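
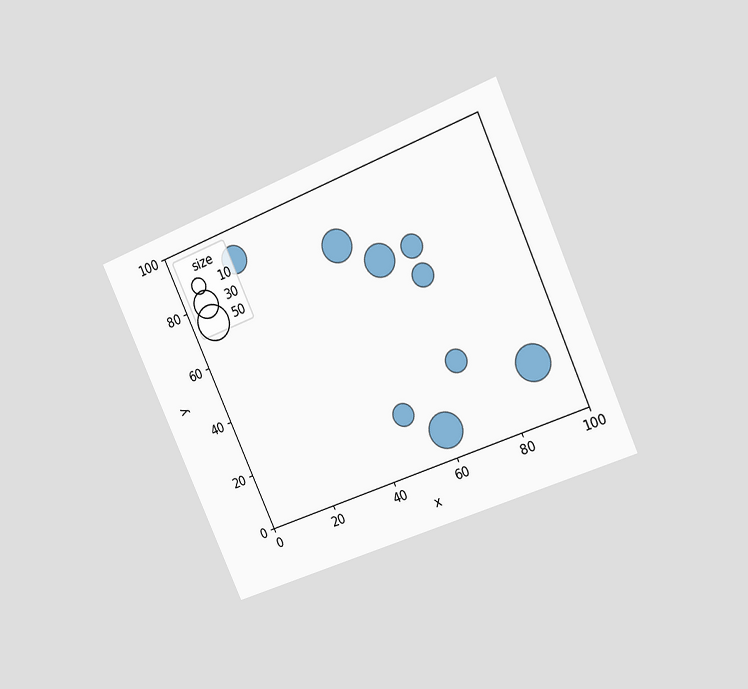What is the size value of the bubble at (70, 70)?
20

The chart is tilted about 24° counter-clockwise and viewed slightly from the right. Matching the bubble at (70, 70) against the size legend gives 20.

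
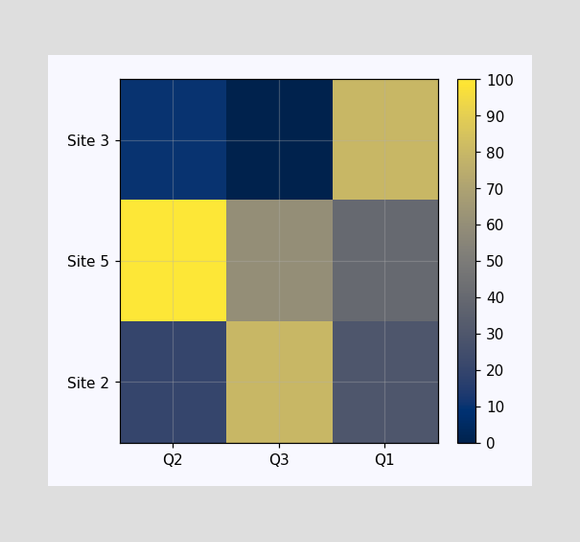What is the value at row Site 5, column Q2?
100

Matching cell (Site 5, Q2) against the colorbar gives 100.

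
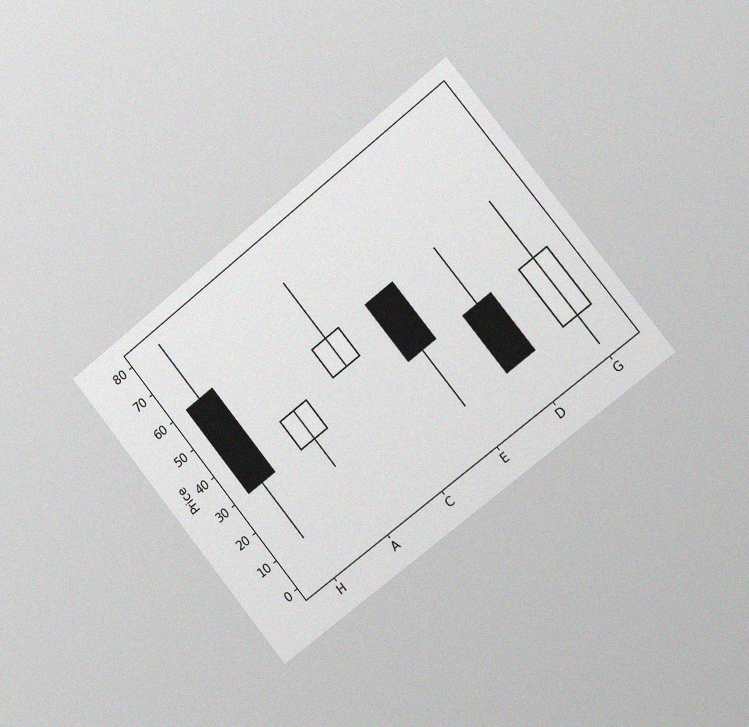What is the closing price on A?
40

The chart is tilted about 39° counter-clockwise and viewed slightly from the right, with some photo noise. The A candle closes at 40.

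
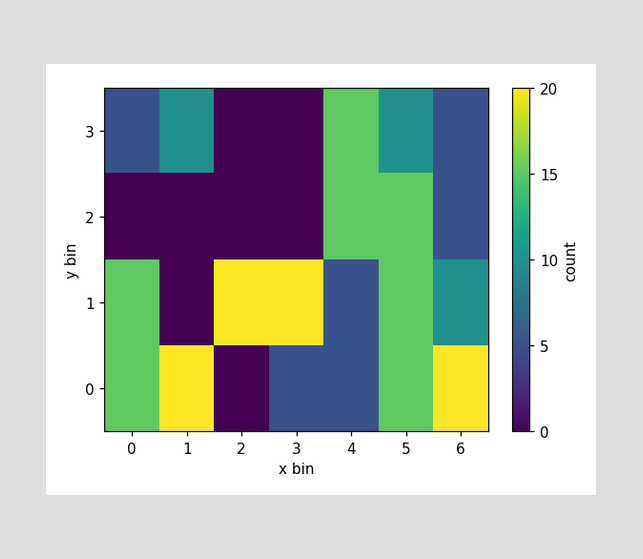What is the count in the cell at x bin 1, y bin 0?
Matching the cell (1, 0) against the colorbar gives 20.

20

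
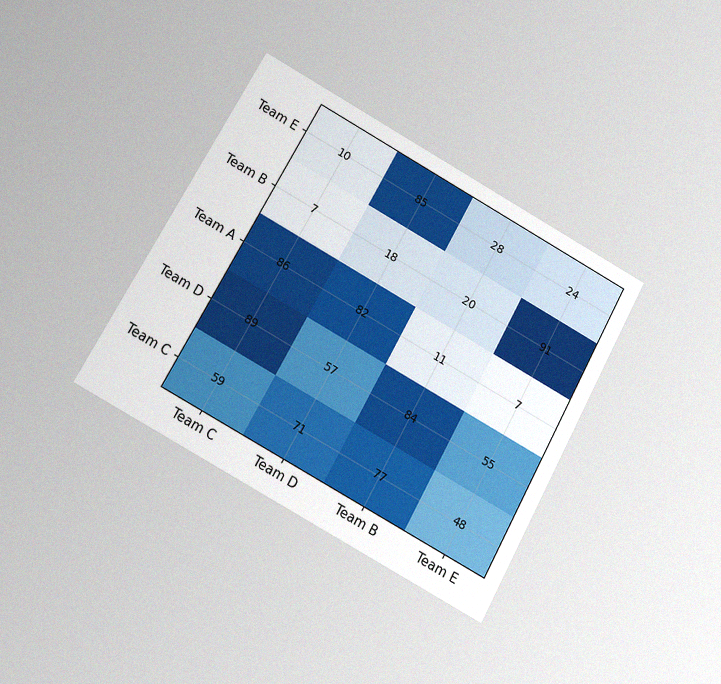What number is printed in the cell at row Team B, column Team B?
20

The chart is tilted about 29° clockwise and viewed at a slight angle, with some photo noise. The (Team B, Team B) cell reads 20.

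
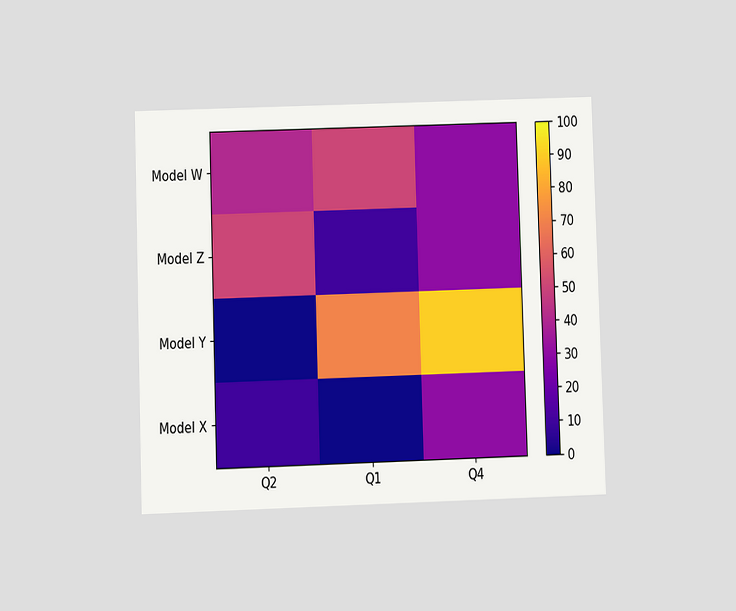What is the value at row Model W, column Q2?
40

The chart is viewed at a slight angle. Matching cell (Model W, Q2) against the colorbar gives 40.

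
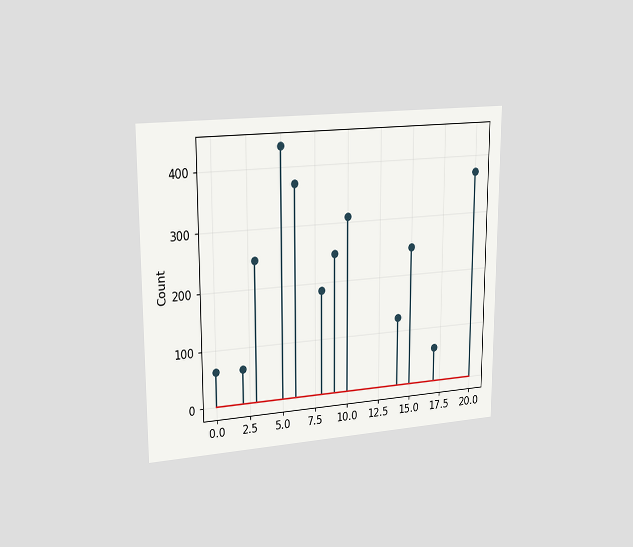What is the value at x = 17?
The chart is viewed slightly from the left. The stem at x=17 reaches 62.

62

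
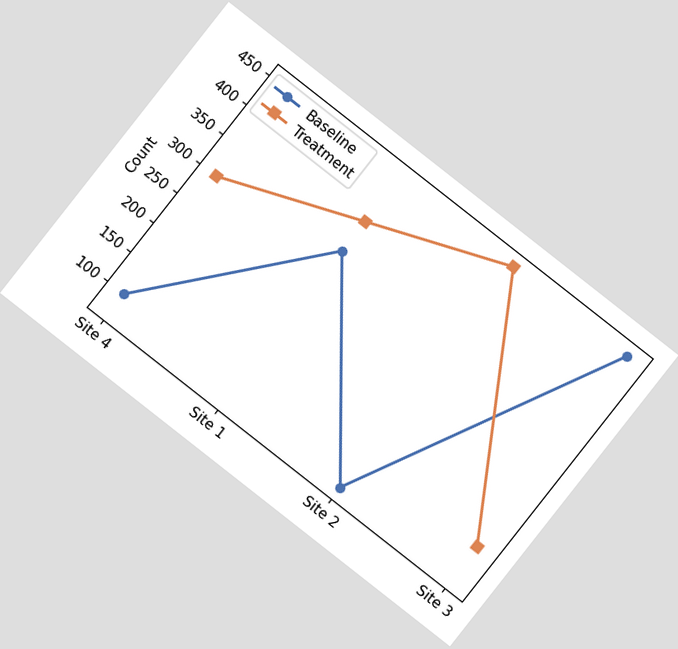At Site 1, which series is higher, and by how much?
Treatment, by 50

The chart is tilted about 38° clockwise. At Site 1, Treatment sits above the other line by 50.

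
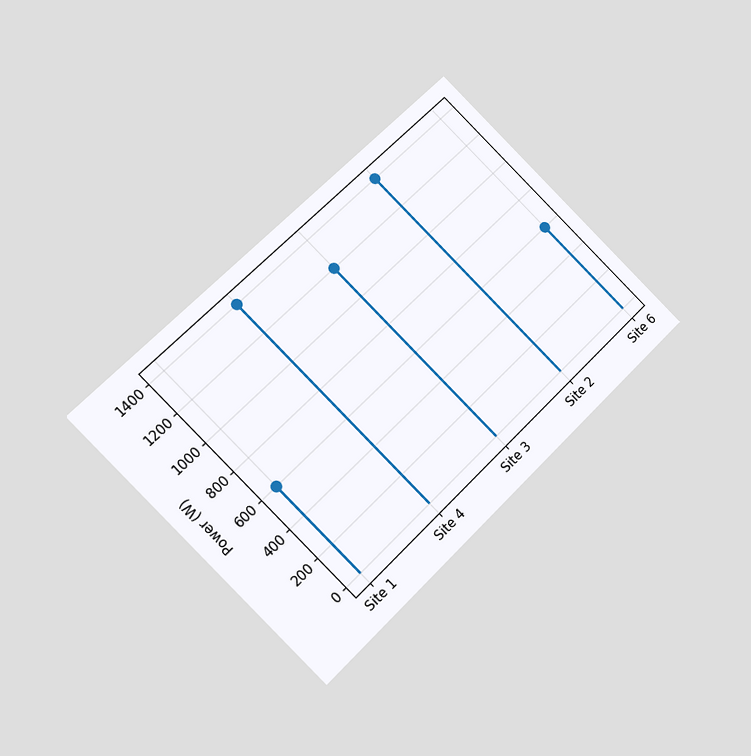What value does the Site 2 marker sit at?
1400W

The chart is tilted about 45° counter-clockwise and viewed at a slight angle. The Site 2 marker sits at 1400W.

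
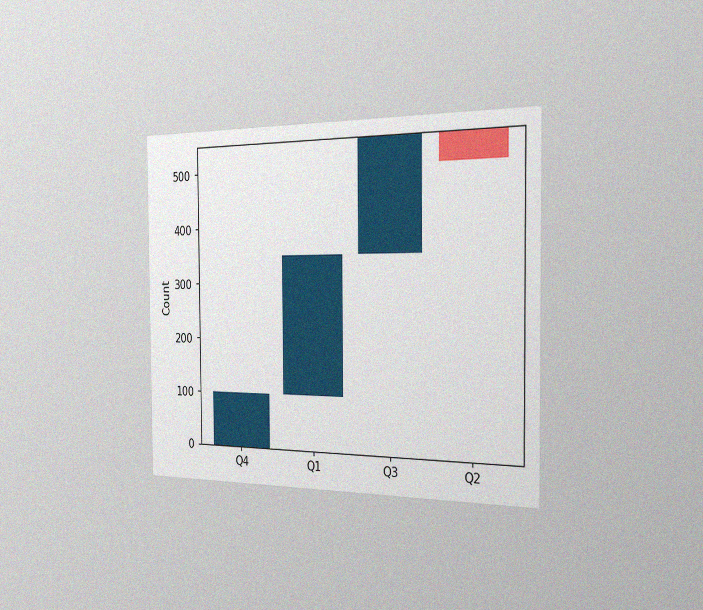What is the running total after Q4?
100

The chart is viewed slightly from the right, with some photo noise. After Q4 the running total reaches 100.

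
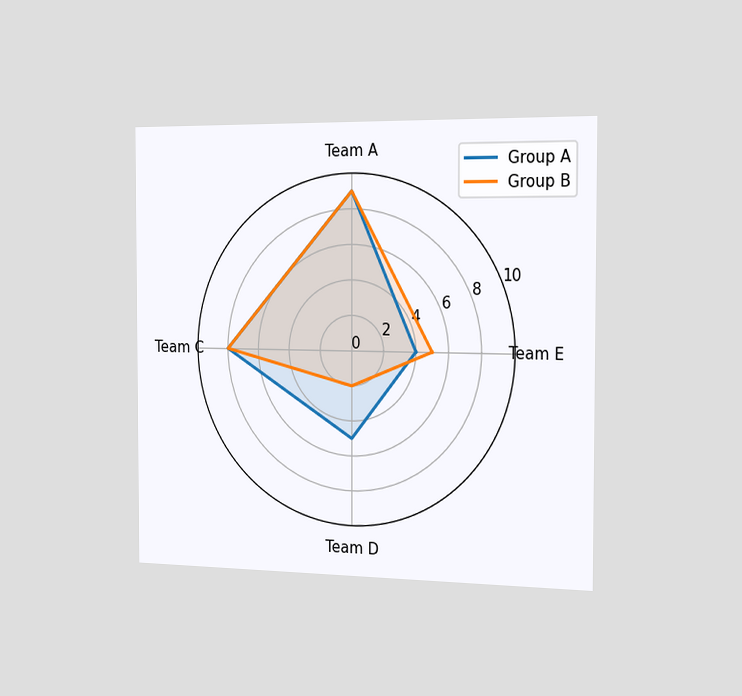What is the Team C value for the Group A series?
8

The chart is viewed slightly from the right. On the Team C axis, Group A reaches 8.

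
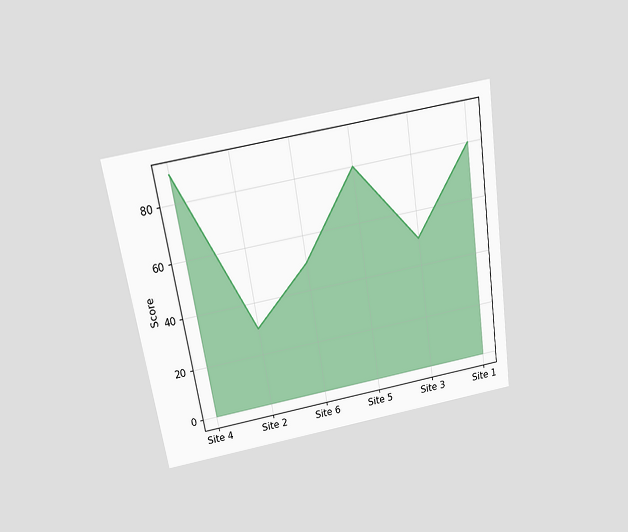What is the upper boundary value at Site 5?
The chart is tilted about 9° counter-clockwise and viewed slightly from above. At Site 5 the upper boundary is at 80.

80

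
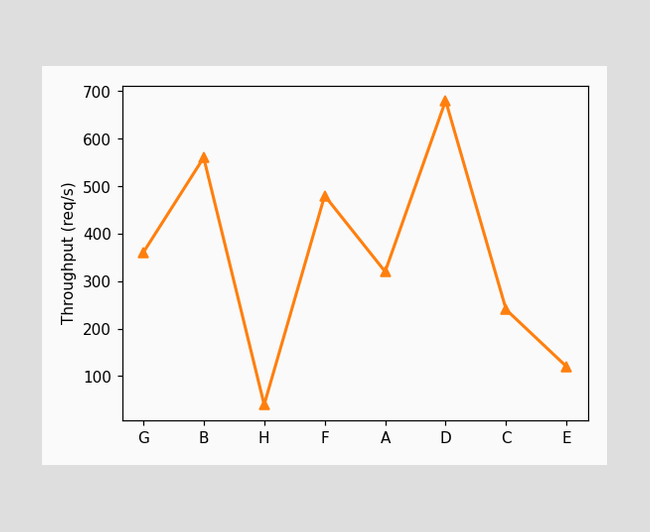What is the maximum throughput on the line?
The highest point is at D, and reading across to the y-axis gives 680req/s.

680req/s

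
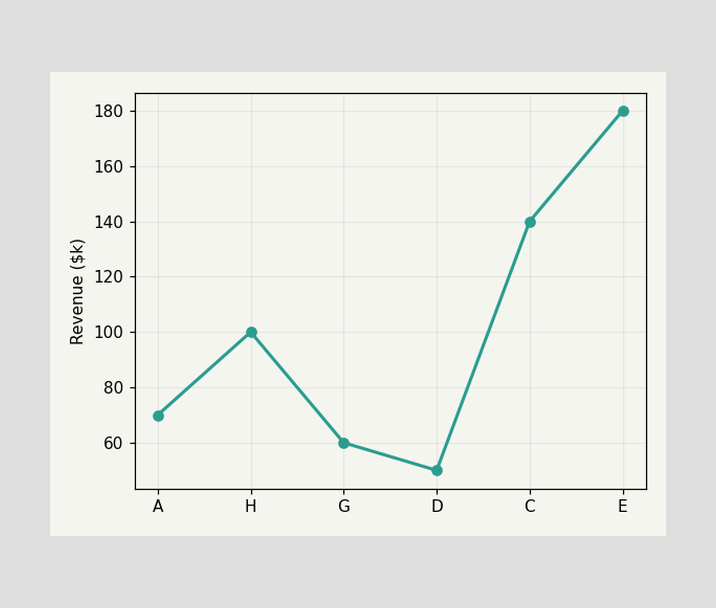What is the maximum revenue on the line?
The highest point is at E, and reading across to the y-axis gives $180k.

$180k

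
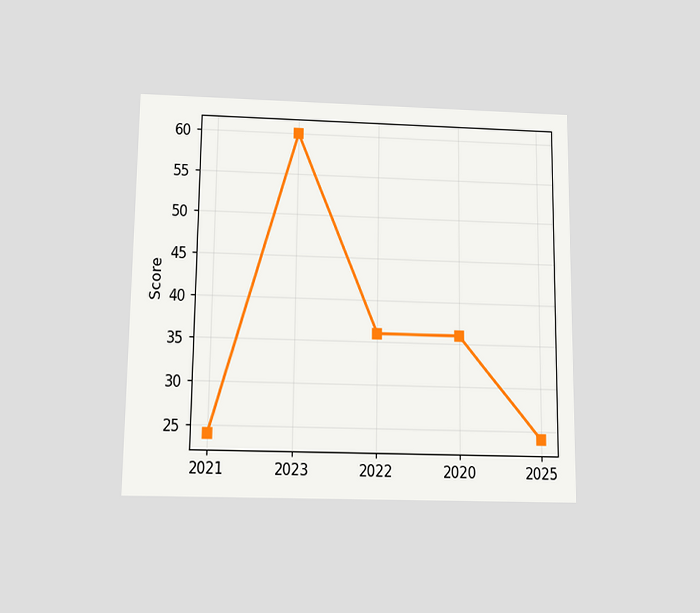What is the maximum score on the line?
The chart is viewed slightly from below. The highest point is at 2023, and reading across to the y-axis gives 60.

60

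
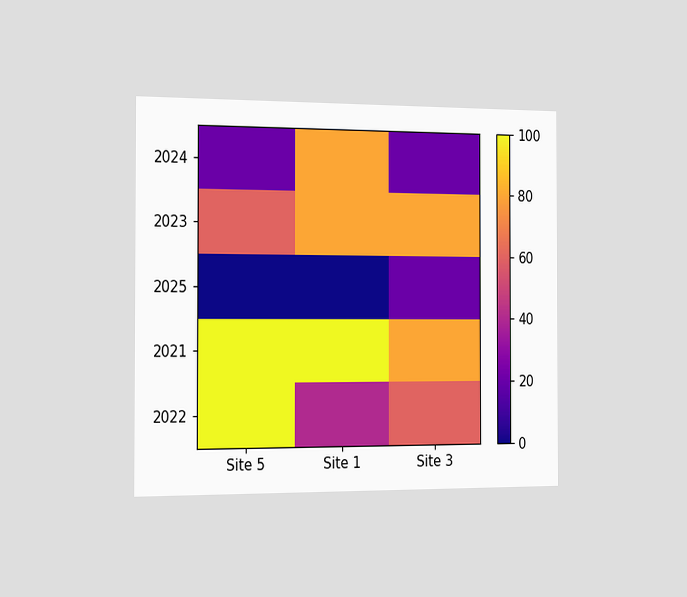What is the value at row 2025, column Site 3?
20

The chart is viewed slightly from the left. Matching cell (2025, Site 3) against the colorbar gives 20.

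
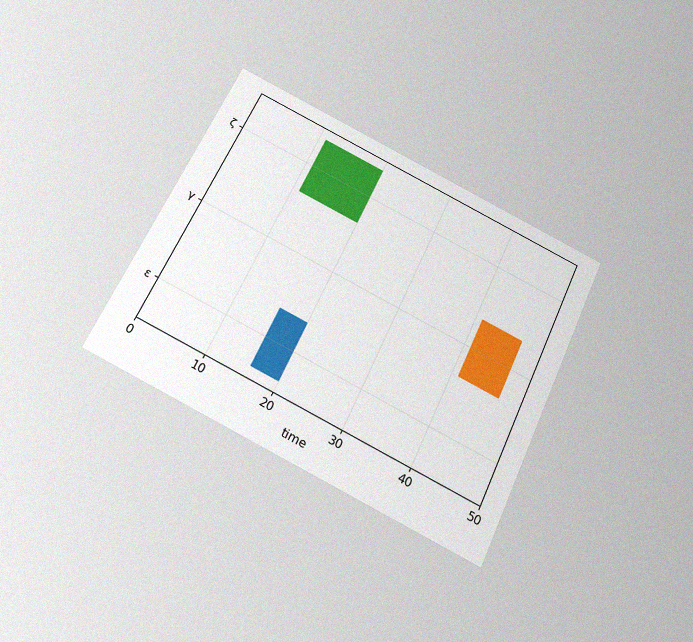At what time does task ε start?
The chart is tilted about 25° clockwise and viewed slightly from below, with some photo noise. The ε bar begins at t=16.

16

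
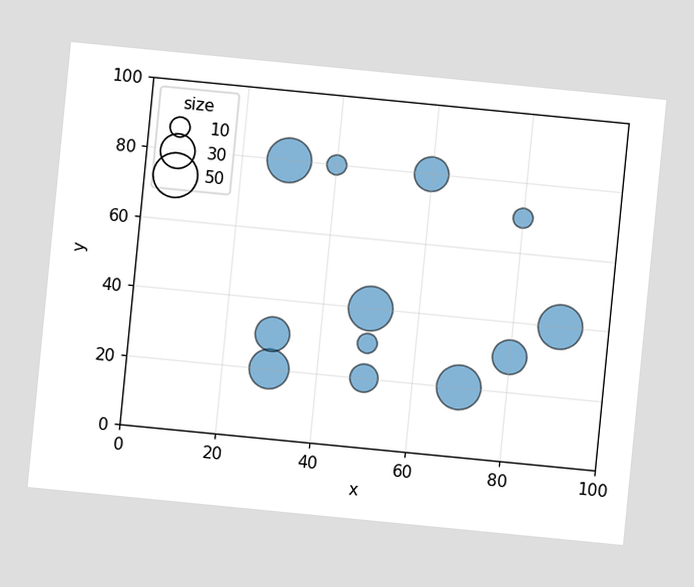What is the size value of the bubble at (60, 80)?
The chart is tilted about 6° clockwise. Matching the bubble at (60, 80) against the size legend gives 30.

30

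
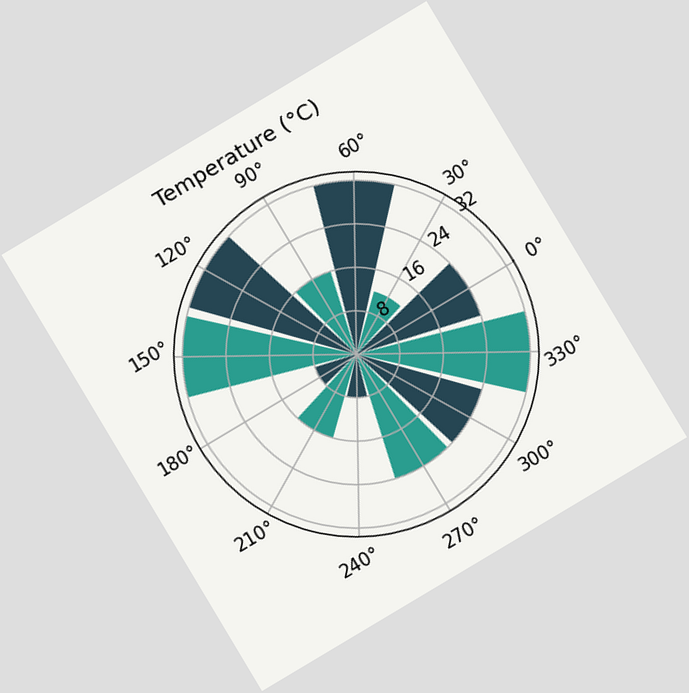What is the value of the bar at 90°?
16°C

The chart is tilted about 31° counter-clockwise. The bar at 90° reaches 16°C on the radial axis.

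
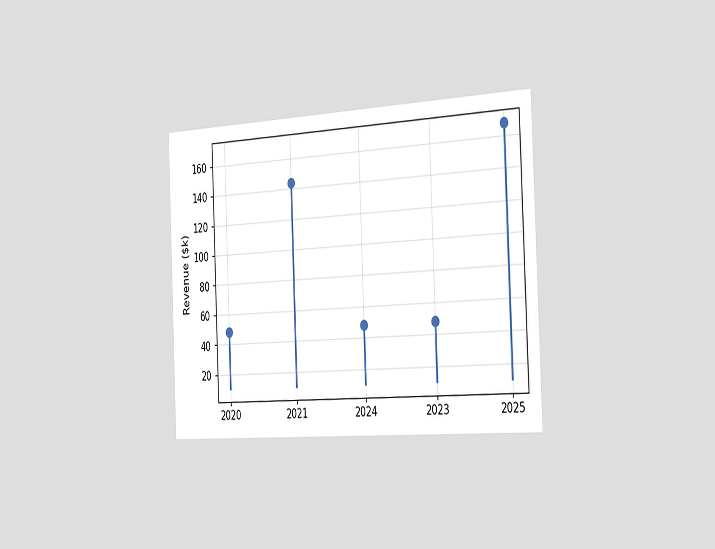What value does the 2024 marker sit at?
The chart is tilted about 2° counter-clockwise and viewed slightly from the right. The 2024 marker sits at $48k.

$48k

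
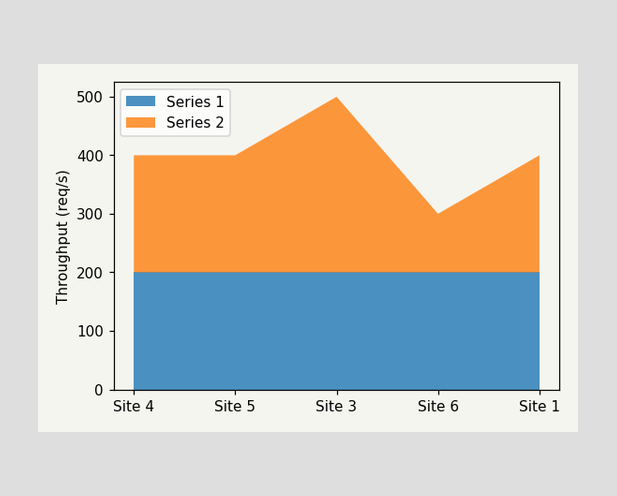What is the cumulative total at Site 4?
400req/s

The stacked total at Site 4 reaches 400req/s.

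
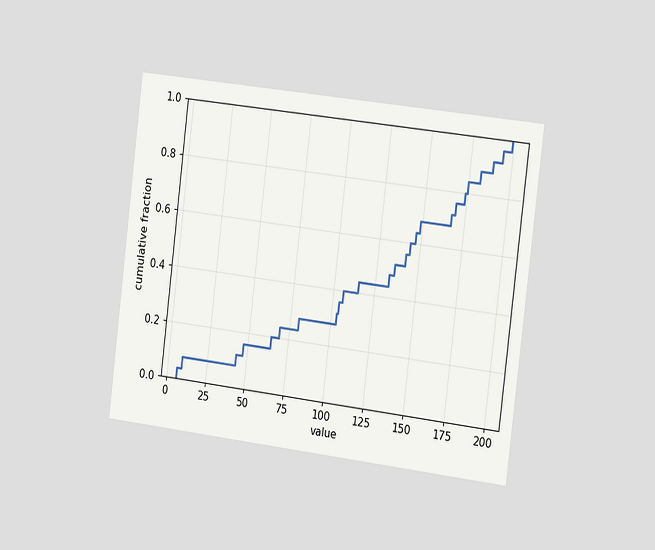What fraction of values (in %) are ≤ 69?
24%

The chart is tilted about 7° clockwise and viewed slightly from the right. At x=69 the ECDF step is at 24%.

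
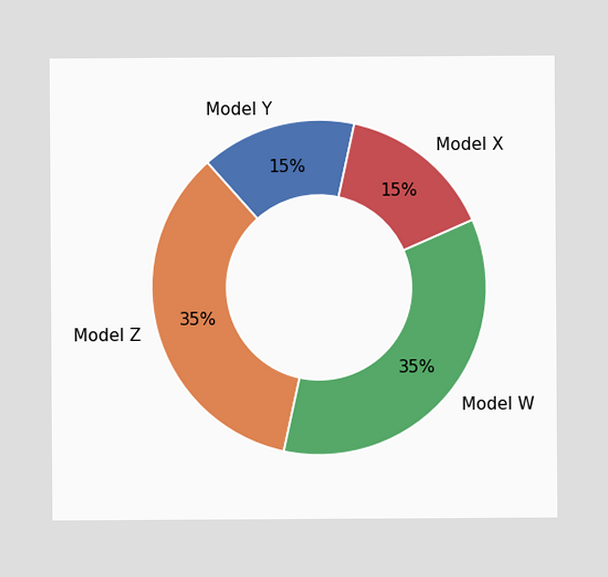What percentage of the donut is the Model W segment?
The Model W segment takes up 35% of the ring.

35%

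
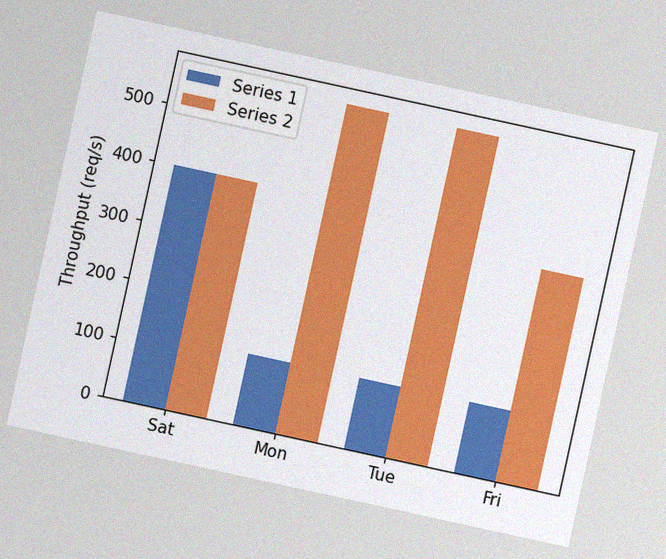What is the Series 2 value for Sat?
The chart is tilted about 12° clockwise, with some photo noise. The Series 2 bar at Sat reaches 400req/s on the y-axis.

400req/s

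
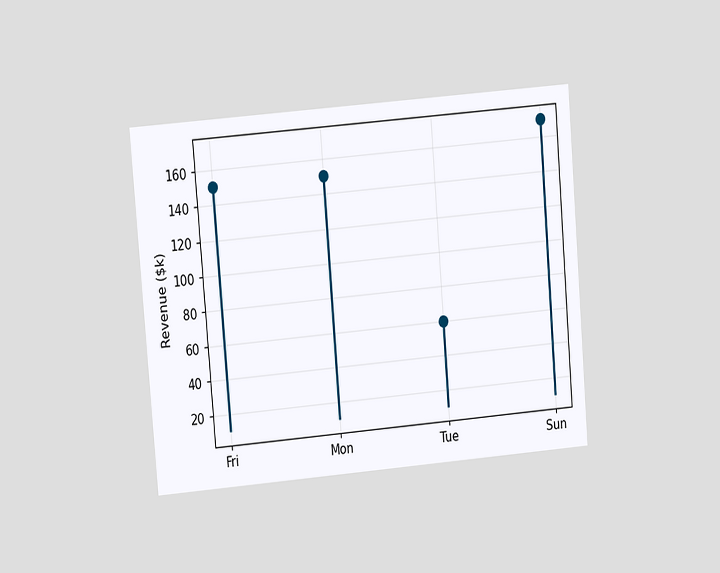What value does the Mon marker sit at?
The chart is tilted about 5° counter-clockwise and viewed at a slight angle. The Mon marker sits at $150k.

$150k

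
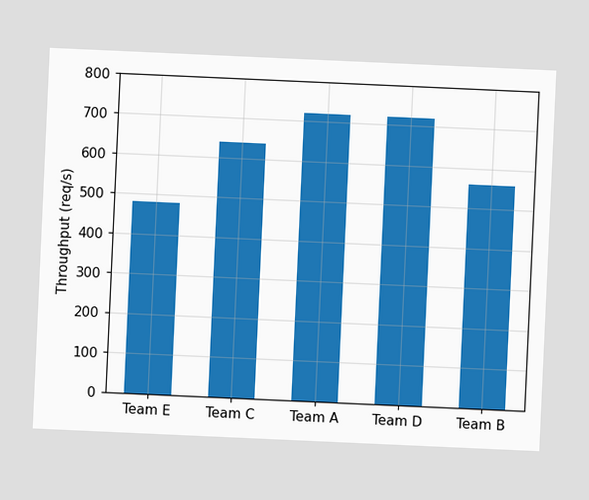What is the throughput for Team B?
560req/s

The chart is tilted about 3° clockwise. Reading along the chart's y-axis, the Team B bar reaches 560req/s.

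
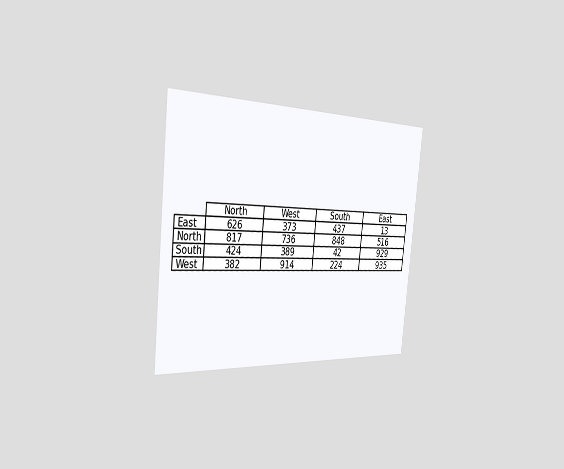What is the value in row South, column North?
424

The chart is tilted about 6° clockwise and viewed slightly from the left. The (South, North) cell reads 424.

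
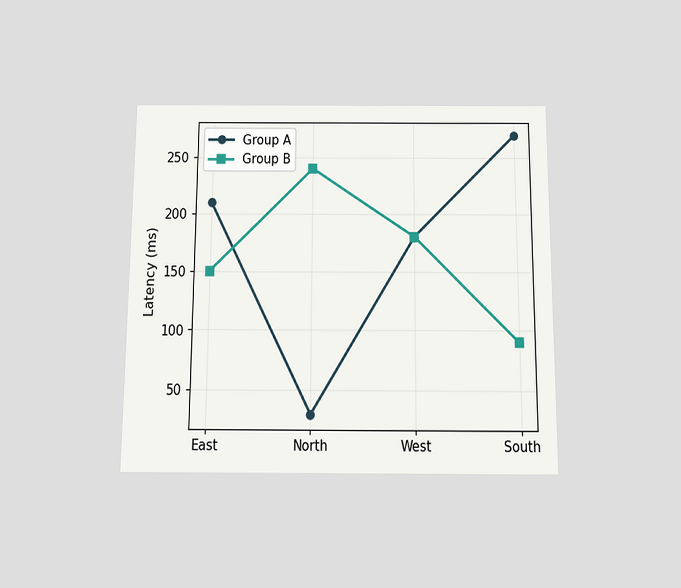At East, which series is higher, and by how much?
Group A, by 60ms

The chart is viewed slightly from below. At East, Group A sits above the other line by 60ms.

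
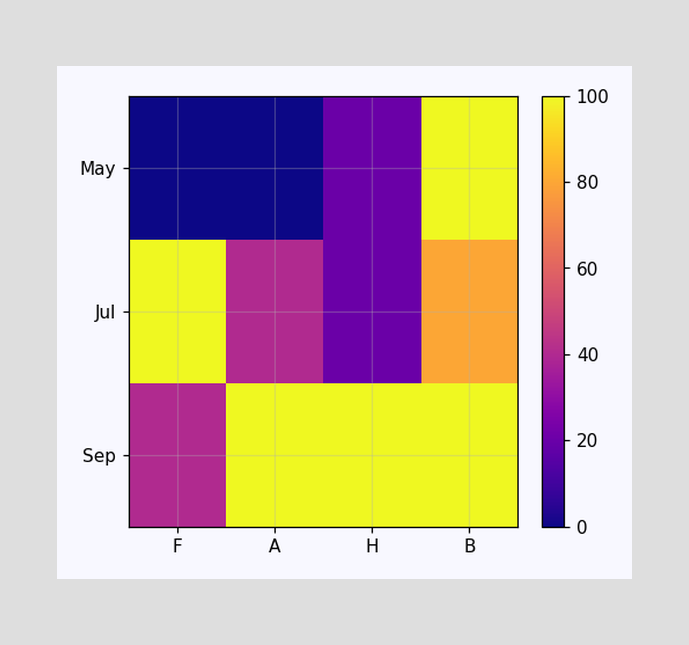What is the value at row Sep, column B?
Matching cell (Sep, B) against the colorbar gives 100.

100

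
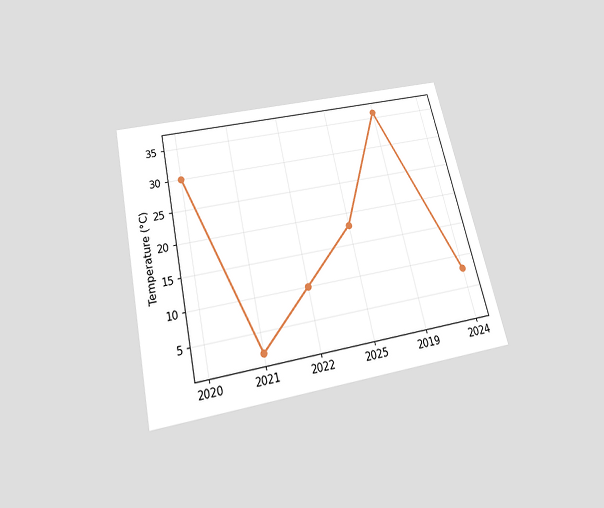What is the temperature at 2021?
The chart is tilted about 13° counter-clockwise and viewed slightly from below. At 2021, the line is at 2°C.

2°C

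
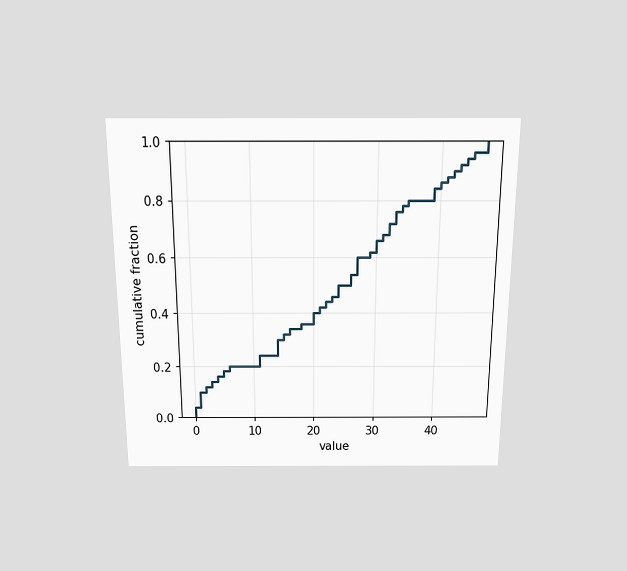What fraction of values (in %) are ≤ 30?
66%

The chart is viewed slightly from above. At x=30 the ECDF step is at 66%.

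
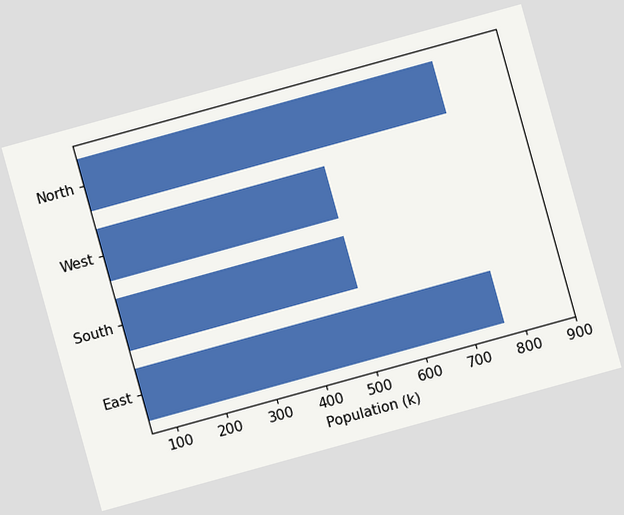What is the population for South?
The chart is tilted about 15° counter-clockwise. Reading along the chart's x-axis, the South bar reaches 510k.

510k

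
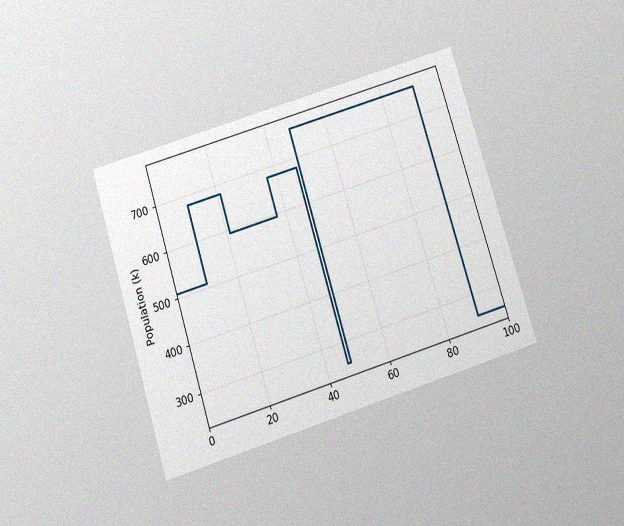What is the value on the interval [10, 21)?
The chart is tilted about 17° counter-clockwise and viewed slightly from below, with some photo noise. On [10, 21) the step sits at 680k.

680k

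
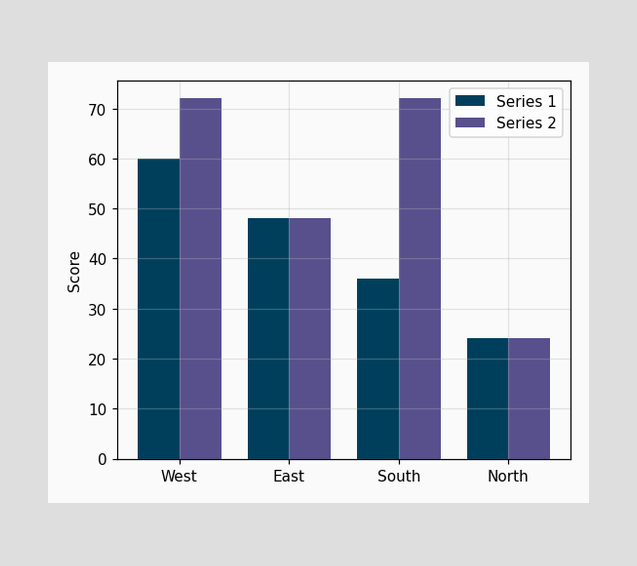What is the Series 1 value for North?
The Series 1 bar at North reaches 24 on the y-axis.

24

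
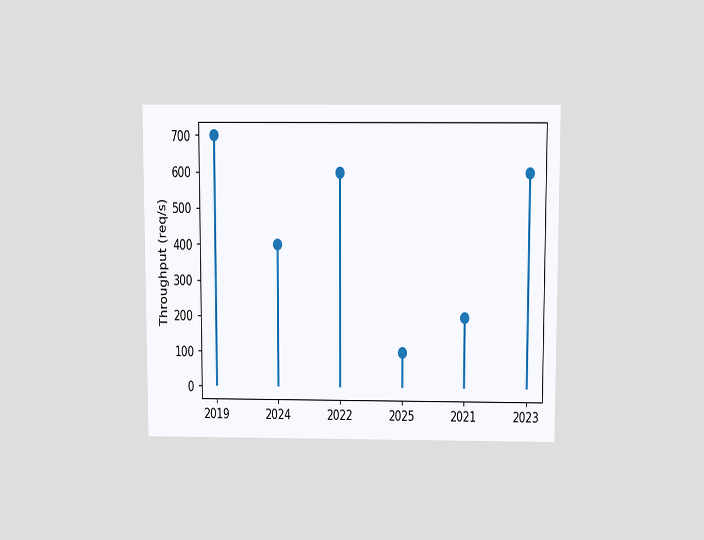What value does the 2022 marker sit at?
600req/s

The chart is viewed slightly from above. The 2022 marker sits at 600req/s.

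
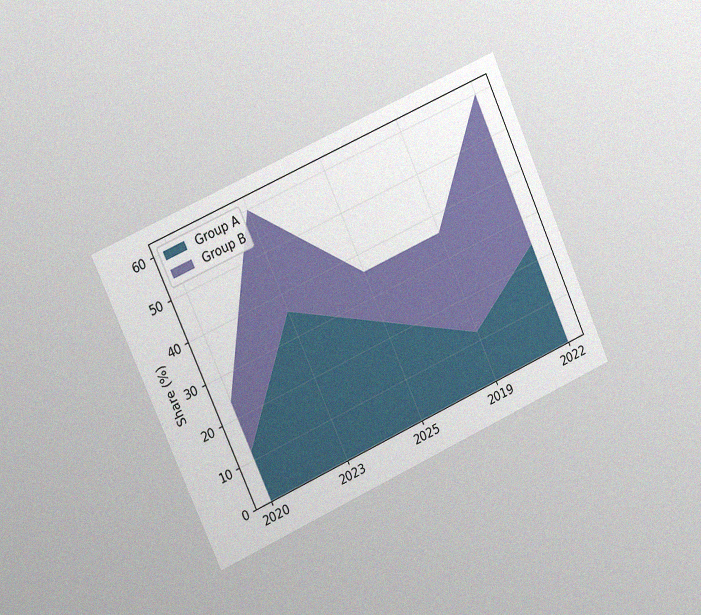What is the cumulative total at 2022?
60%

The chart is tilted about 24° counter-clockwise and viewed slightly from the left, with some photo noise. The stacked total at 2022 reaches 60%.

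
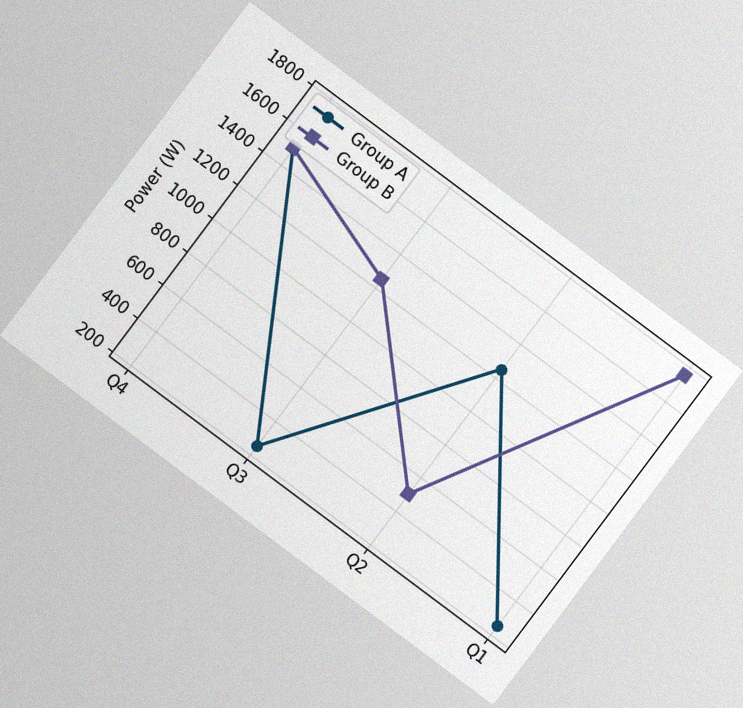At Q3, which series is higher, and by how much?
The chart is tilted about 37° clockwise, with some photo noise. At Q3, Group B sits above the other line by 1000W.

Group B, by 1000W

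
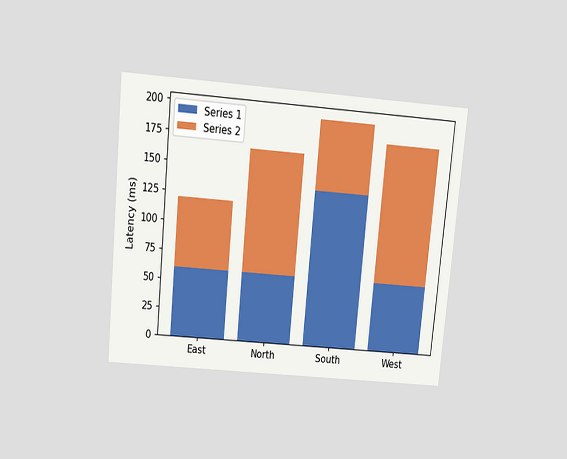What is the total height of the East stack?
120ms

The chart is tilted about 5° clockwise and viewed slightly from above. The East stack's top reaches 120ms on the y-axis.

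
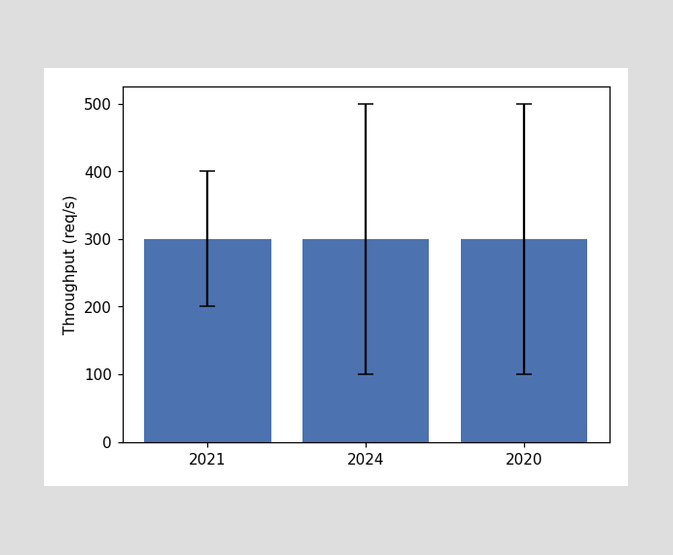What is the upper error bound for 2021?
The 2021 bar's upper whisker reaches 400req/s.

400req/s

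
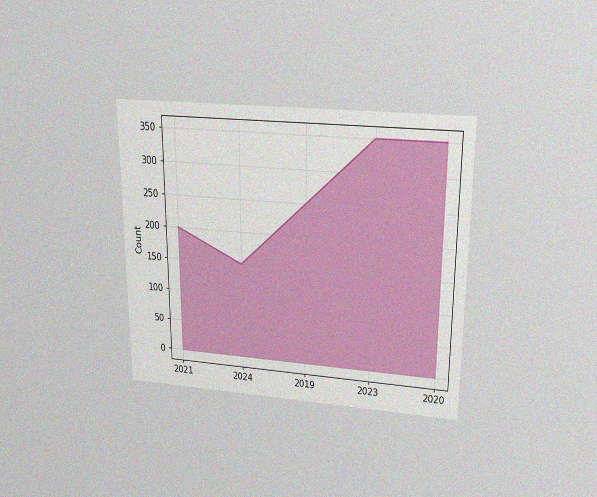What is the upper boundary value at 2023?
350

The chart is viewed slightly from above, with some photo noise. At 2023 the upper boundary is at 350.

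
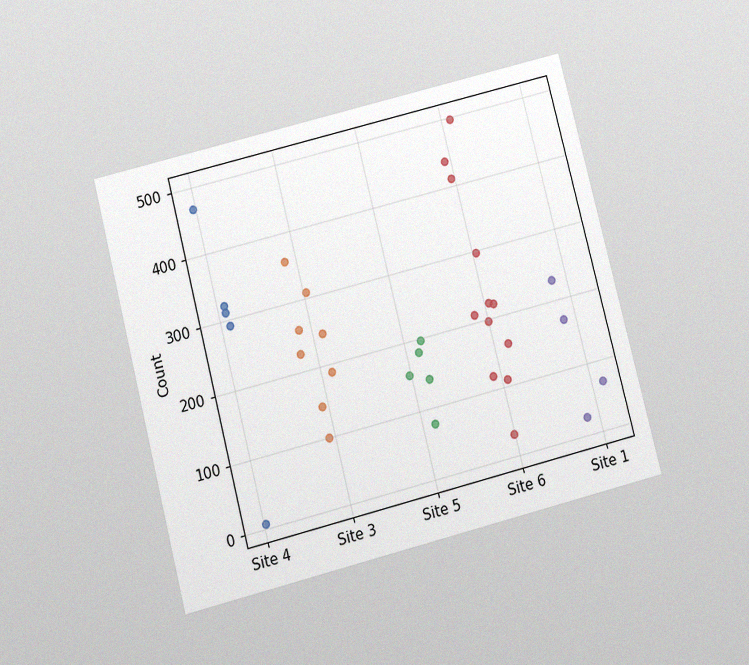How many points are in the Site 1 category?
4

The chart is tilted about 14° counter-clockwise and viewed slightly from below, with some photo noise. Counting the markers in the Site 1 column gives 4.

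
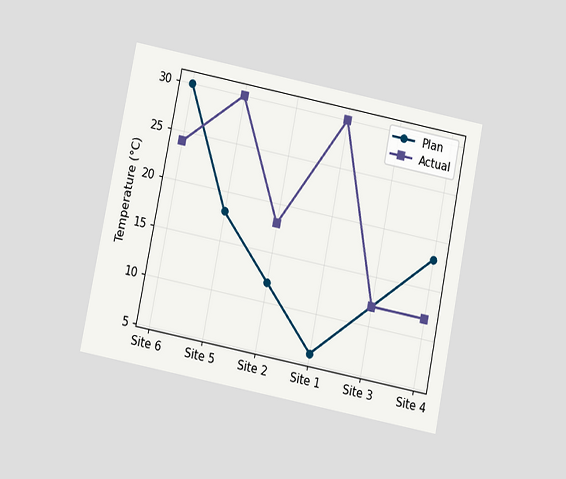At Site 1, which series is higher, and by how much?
Actual, by 24°C

The chart is tilted about 11° clockwise and viewed at a slight angle. At Site 1, Actual sits above the other line by 24°C.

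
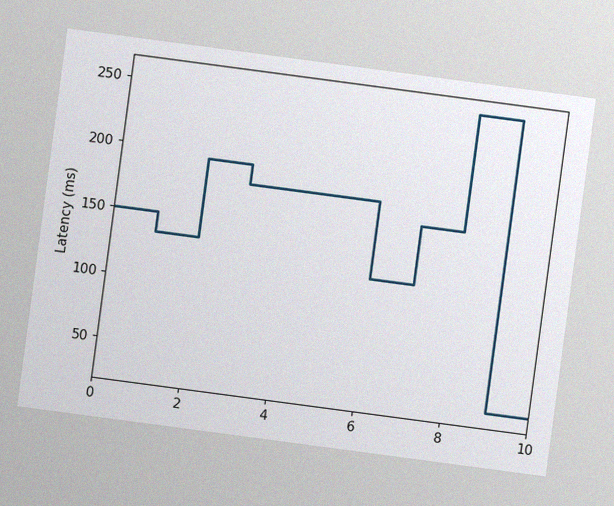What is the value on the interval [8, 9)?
The chart is tilted about 8° clockwise, with some photo noise. On [8, 9) the step sits at 255ms.

255ms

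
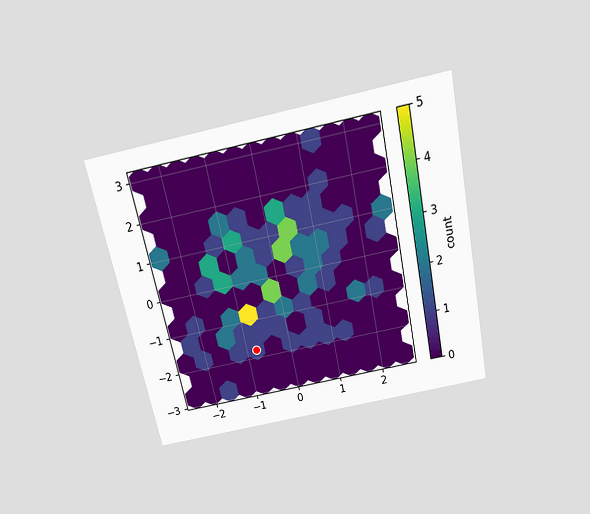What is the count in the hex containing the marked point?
1

The chart is tilted about 12° counter-clockwise and viewed slightly from above. The marked hex reads 1 on the colorbar.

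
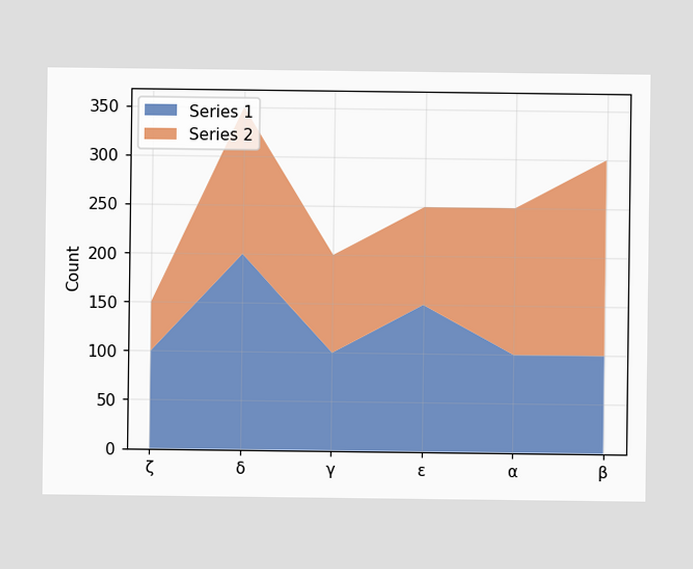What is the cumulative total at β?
The stacked total at β reaches 300.

300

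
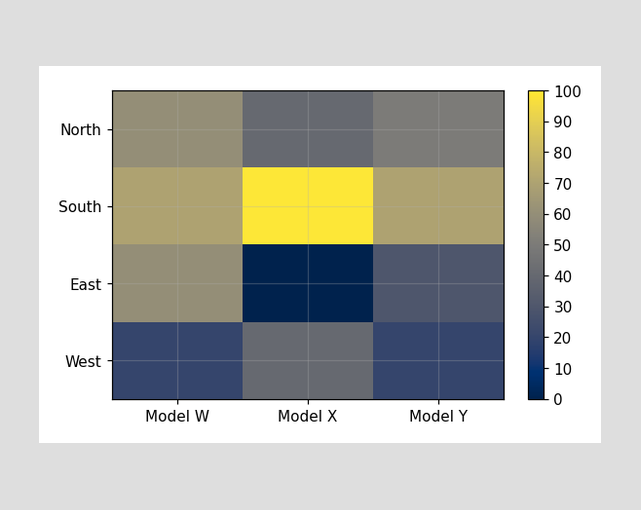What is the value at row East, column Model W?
60

Matching cell (East, Model W) against the colorbar gives 60.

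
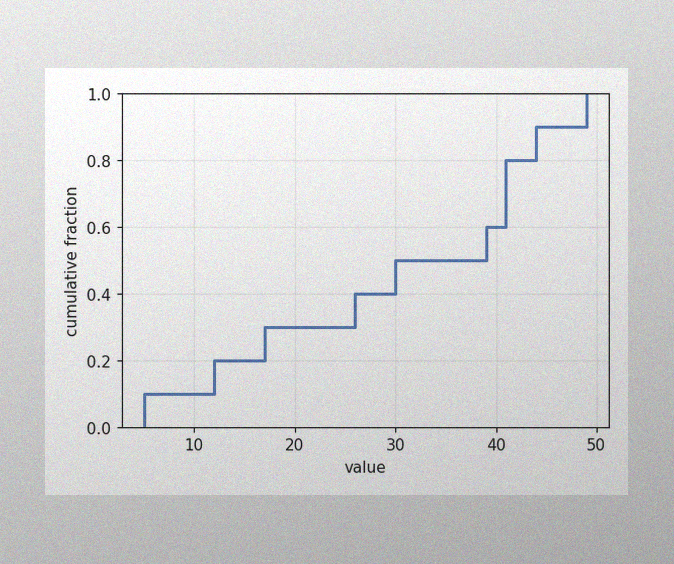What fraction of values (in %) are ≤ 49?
The image has some photo noise and uneven lighting. At x=49 the ECDF step is at 100%.

100%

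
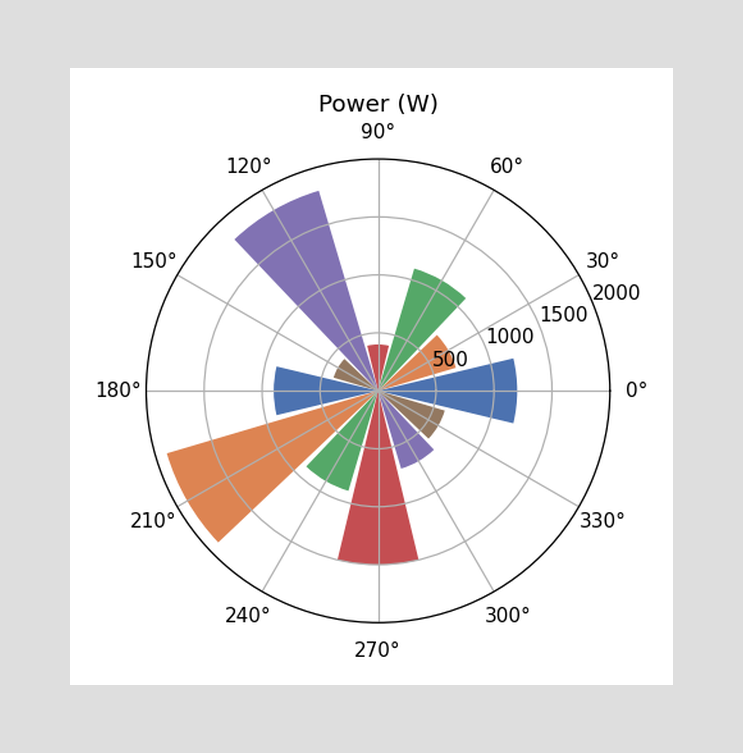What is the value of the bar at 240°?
The bar at 240° reaches 900W on the radial axis.

900W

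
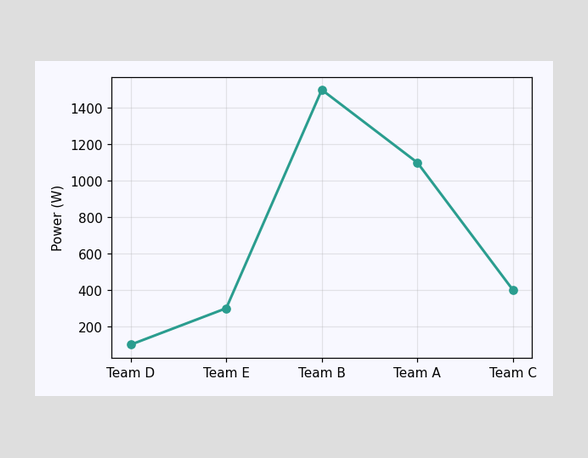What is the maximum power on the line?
1500W

The highest point is at Team B, and reading across to the y-axis gives 1500W.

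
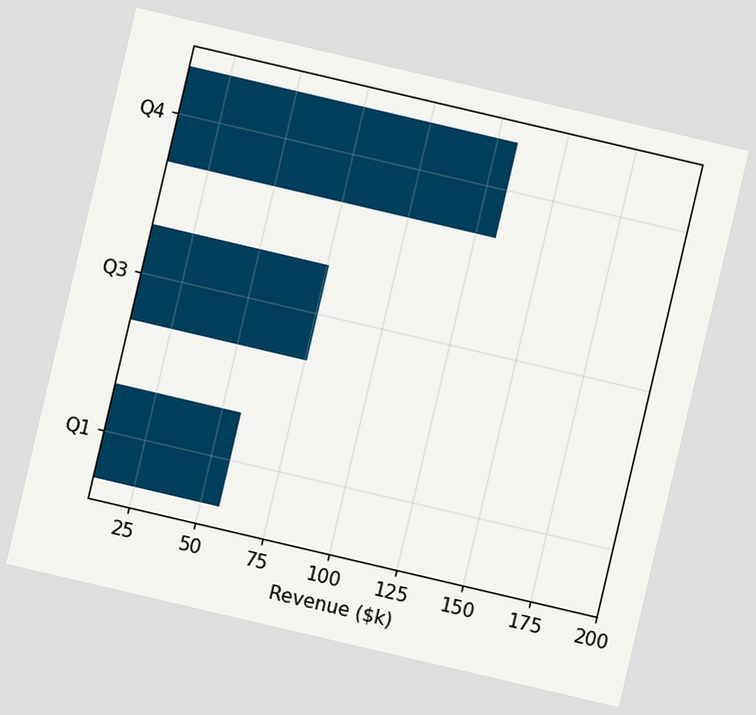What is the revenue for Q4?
$133k

The chart is tilted about 13° clockwise. Reading along the chart's x-axis, the Q4 bar reaches $133k.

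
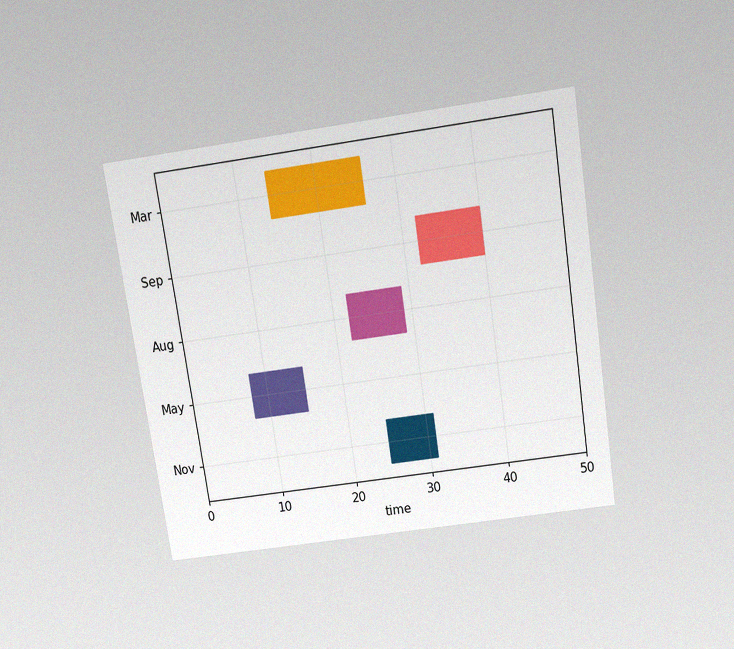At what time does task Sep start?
The chart is tilted about 9° counter-clockwise and viewed slightly from above, with some photo noise. The Sep bar begins at t=32.

32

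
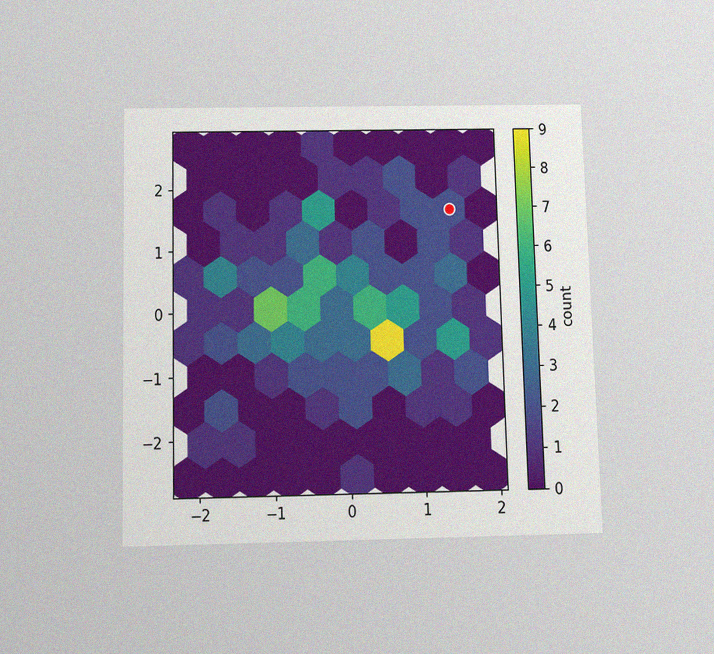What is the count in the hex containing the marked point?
2

The chart is viewed slightly from below, with some photo noise. The marked hex reads 2 on the colorbar.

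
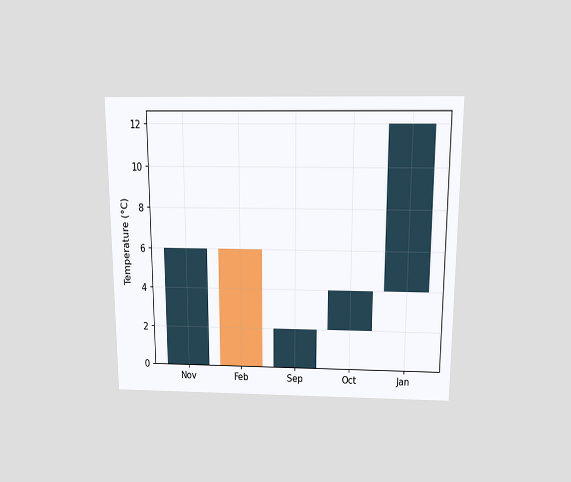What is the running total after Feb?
The chart is viewed slightly from above. After Feb the running total reaches 0°C.

0°C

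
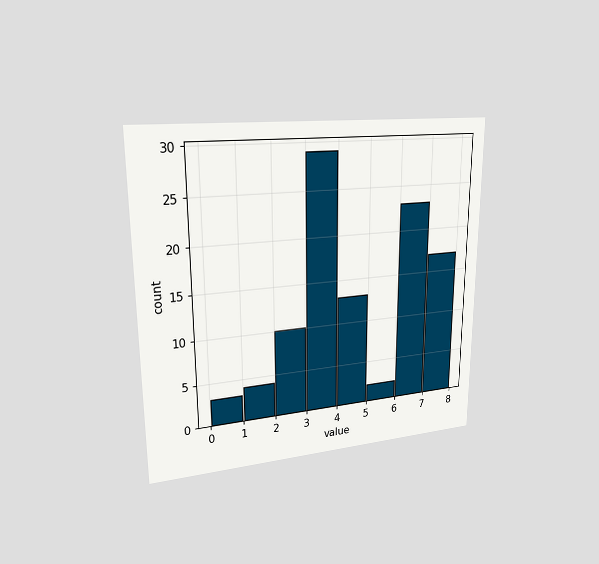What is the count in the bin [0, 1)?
The chart is viewed at a slight angle. The [0, 1) bin has height 3.

3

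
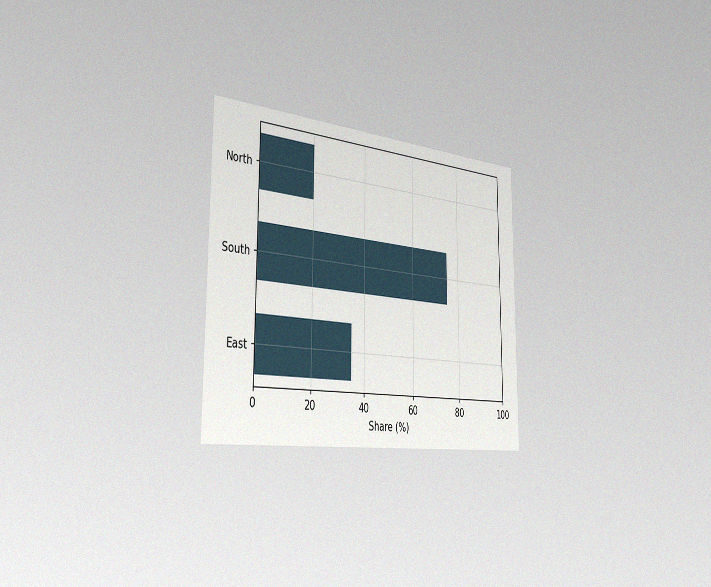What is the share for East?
35%

The chart is viewed slightly from the left, with some photo noise. Reading along the chart's x-axis, the East bar reaches 35%.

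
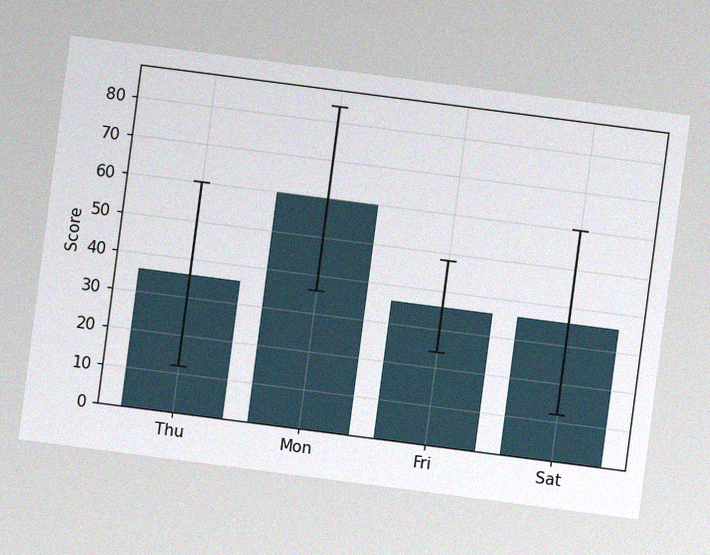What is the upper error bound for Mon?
84

The chart is tilted about 7° clockwise, with some photo noise. The Mon bar's upper whisker reaches 84.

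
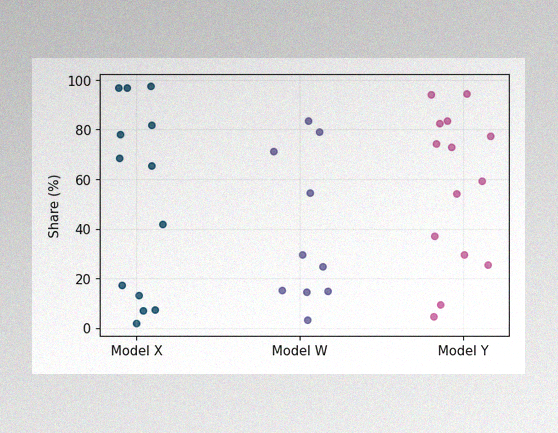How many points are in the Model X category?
The image has some photo noise and uneven lighting. Counting the markers in the Model X column gives 13.

13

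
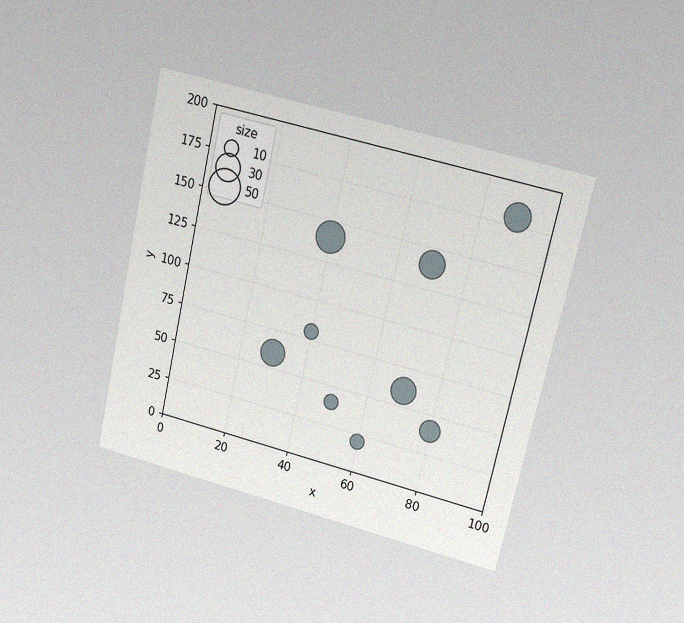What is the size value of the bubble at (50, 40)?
The chart is tilted about 13° clockwise and viewed at a slight angle, with some photo noise. Matching the bubble at (50, 40) against the size legend gives 10.

10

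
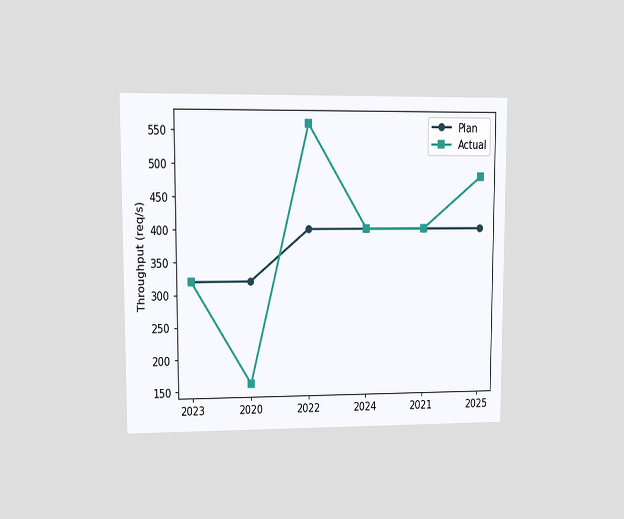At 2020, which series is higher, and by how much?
The chart is viewed at a slight angle. At 2020, Plan sits above the other line by 160req/s.

Plan, by 160req/s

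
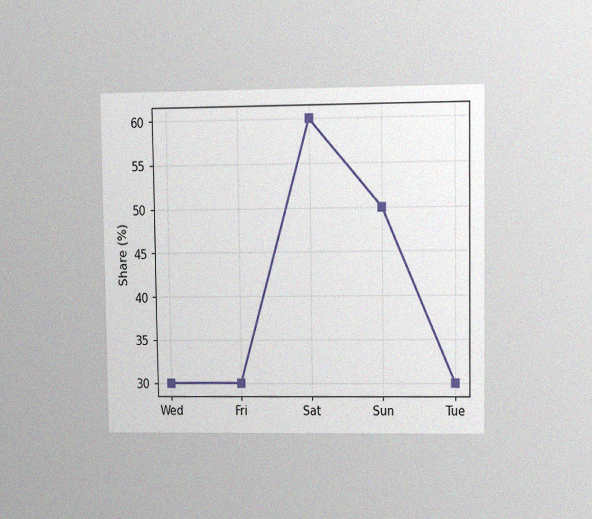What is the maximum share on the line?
60%

The chart is viewed at a slight angle, with some photo noise. The highest point is at Sat, and reading across to the y-axis gives 60%.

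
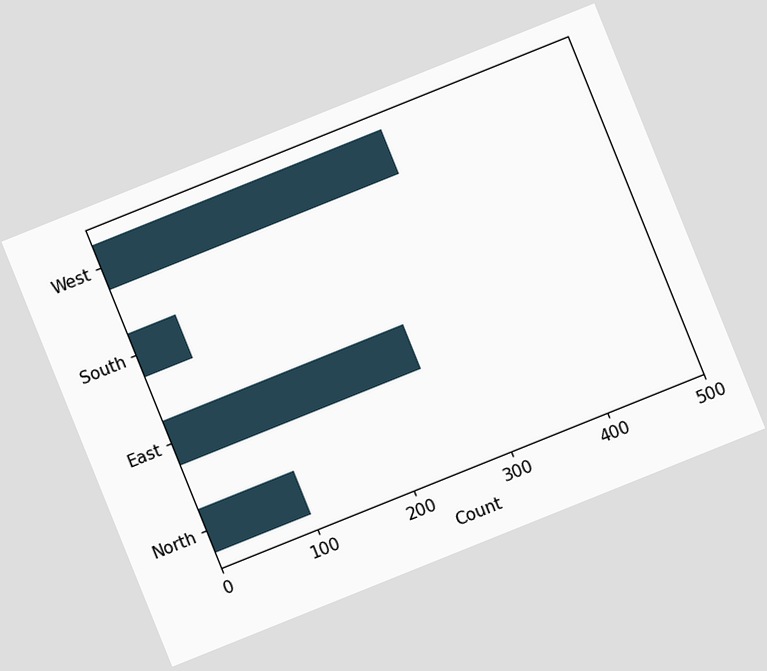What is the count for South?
50

The chart is tilted about 22° counter-clockwise. Reading along the chart's x-axis, the South bar reaches 50.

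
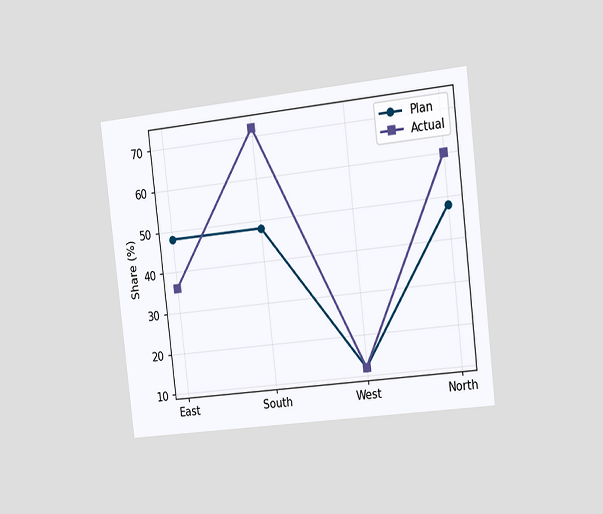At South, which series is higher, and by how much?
Actual, by 24%

The chart is tilted about 6° counter-clockwise and viewed slightly from the right. At South, Actual sits above the other line by 24%.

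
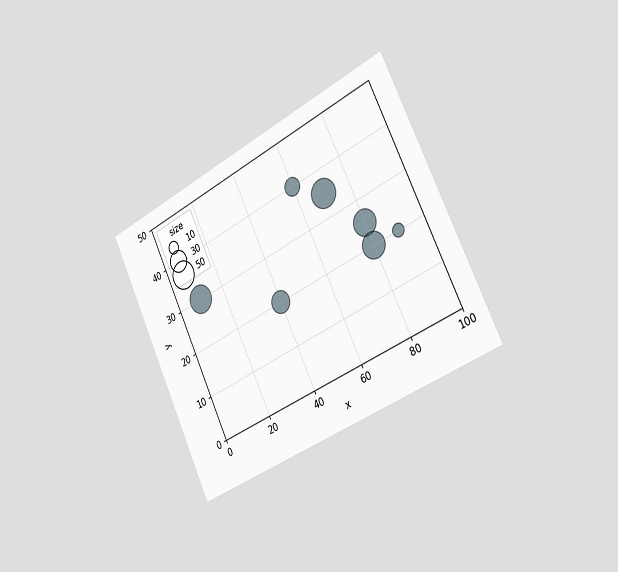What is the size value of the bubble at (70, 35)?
The chart is tilted about 26° counter-clockwise and viewed slightly from the right. Matching the bubble at (70, 35) against the size legend gives 50.

50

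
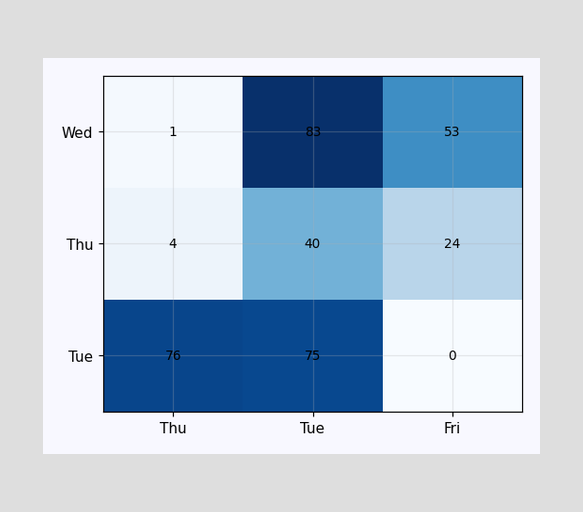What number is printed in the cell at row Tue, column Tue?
75

The (Tue, Tue) cell reads 75.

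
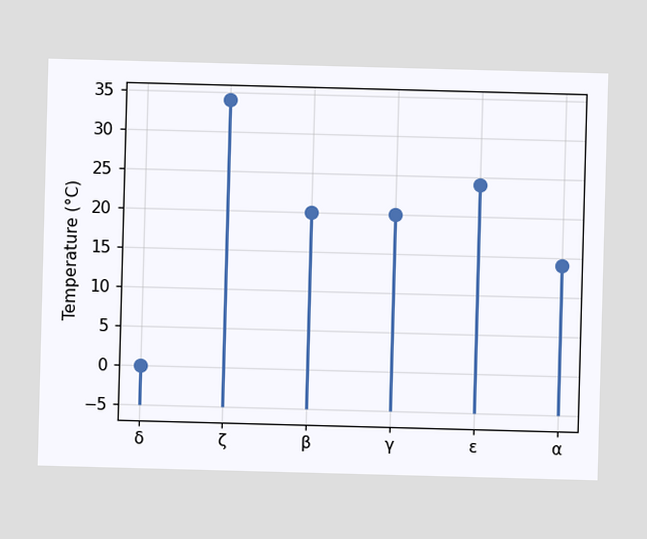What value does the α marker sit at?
14°C

The α marker sits at 14°C.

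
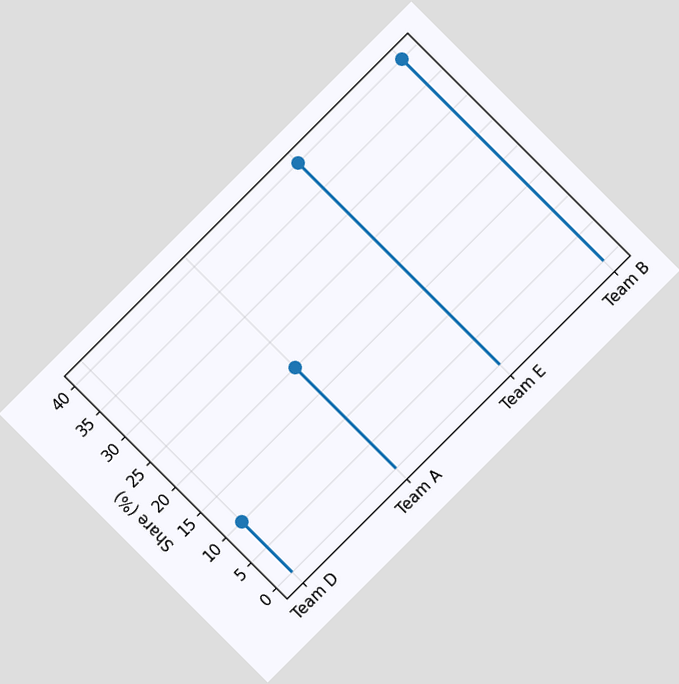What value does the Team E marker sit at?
40%

The chart is tilted about 45° counter-clockwise. The Team E marker sits at 40%.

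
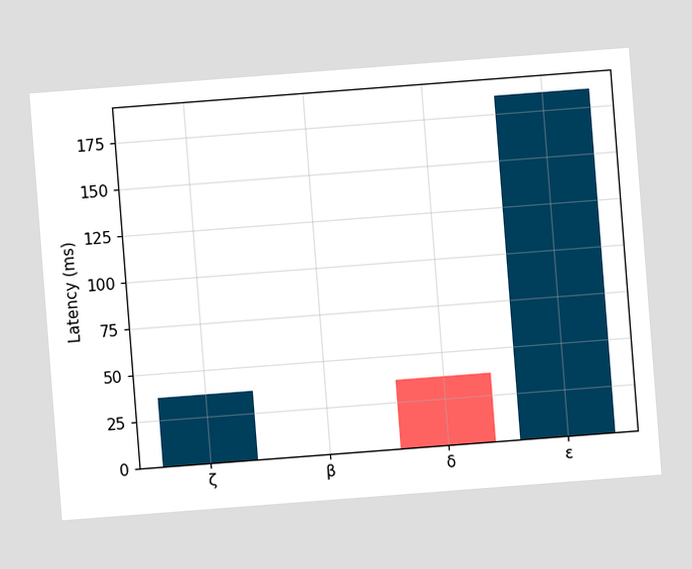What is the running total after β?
37ms

The chart is tilted about 4° counter-clockwise. After β the running total reaches 37ms.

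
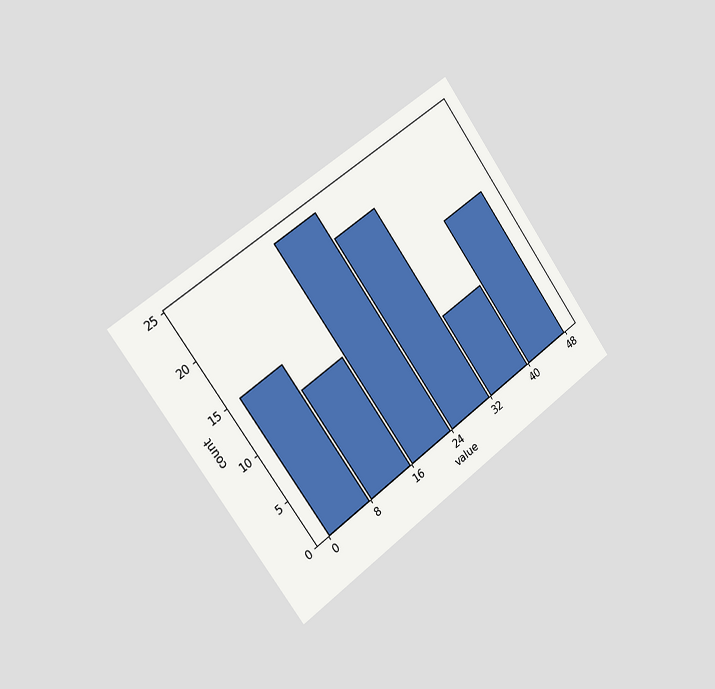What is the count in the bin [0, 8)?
15

The chart is tilted about 36° counter-clockwise and viewed slightly from the left. The [0, 8) bin has height 15.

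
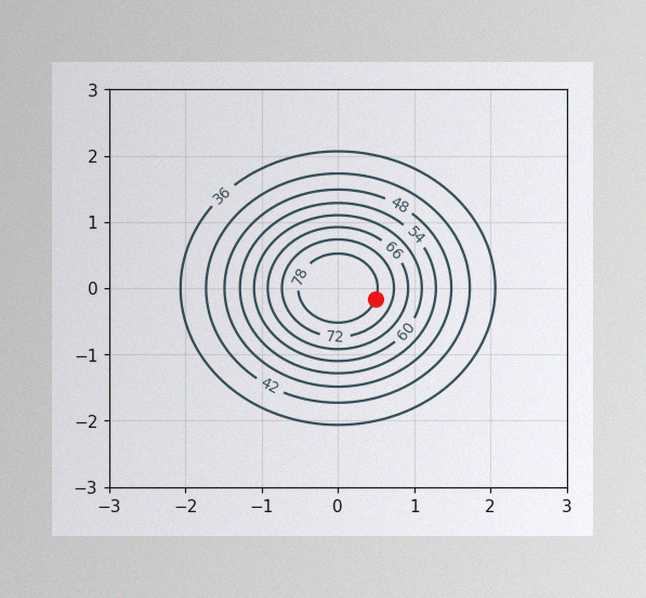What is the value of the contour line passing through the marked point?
The image has some photo noise and uneven lighting. The marked point sits on the contour labelled 78.

78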